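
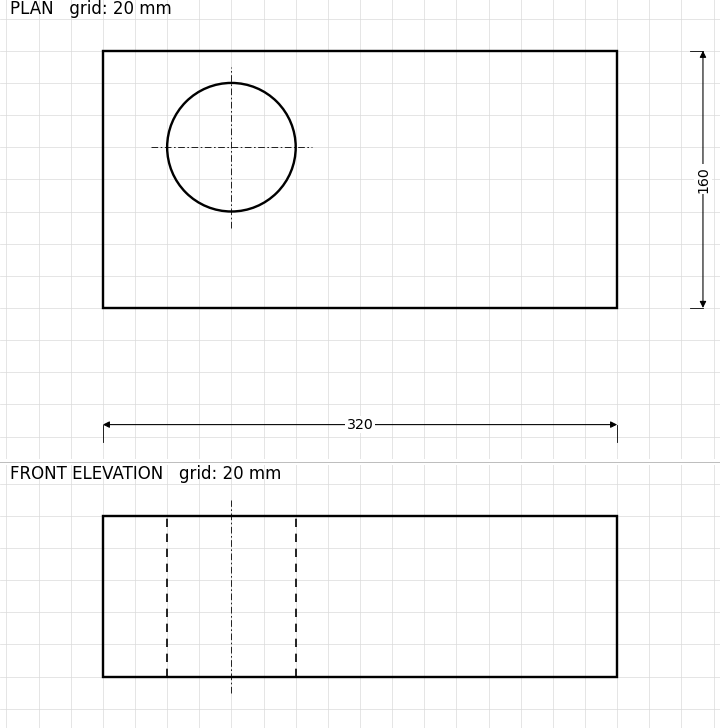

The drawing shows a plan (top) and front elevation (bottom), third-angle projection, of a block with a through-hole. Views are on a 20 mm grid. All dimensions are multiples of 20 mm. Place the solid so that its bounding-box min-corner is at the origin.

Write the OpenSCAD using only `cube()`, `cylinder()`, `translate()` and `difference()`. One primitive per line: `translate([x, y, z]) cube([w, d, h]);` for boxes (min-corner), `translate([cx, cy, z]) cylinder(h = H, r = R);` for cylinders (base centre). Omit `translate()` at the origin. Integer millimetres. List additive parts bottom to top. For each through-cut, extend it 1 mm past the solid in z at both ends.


difference() {
  cube([320, 160, 100]);
  translate([80, 100, -1]) cylinder(h = 102, r = 40);
}


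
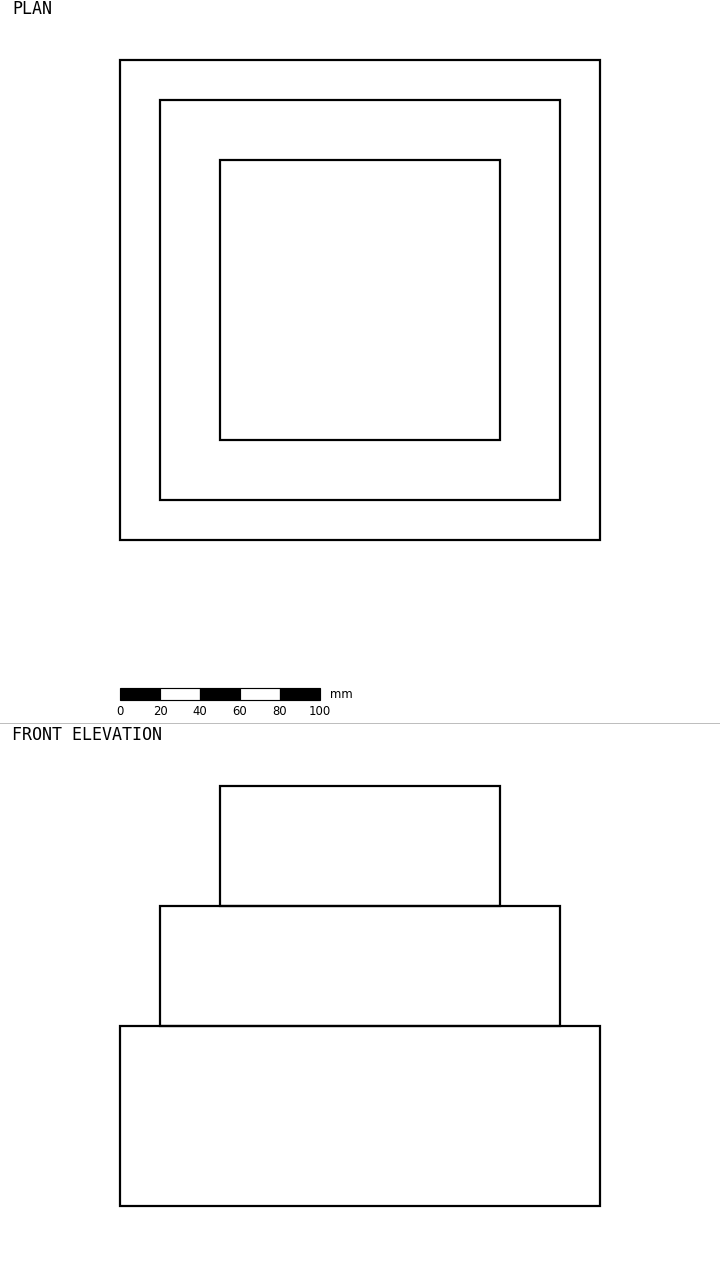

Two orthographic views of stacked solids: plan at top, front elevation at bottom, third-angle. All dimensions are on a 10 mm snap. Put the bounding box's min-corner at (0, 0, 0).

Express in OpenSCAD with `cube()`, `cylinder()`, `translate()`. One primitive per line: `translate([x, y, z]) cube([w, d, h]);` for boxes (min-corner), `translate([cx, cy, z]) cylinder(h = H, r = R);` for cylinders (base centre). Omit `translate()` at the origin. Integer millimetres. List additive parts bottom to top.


cube([240, 240, 90]);
translate([20, 20, 90]) cube([200, 200, 60]);
translate([50, 50, 150]) cube([140, 140, 60]);


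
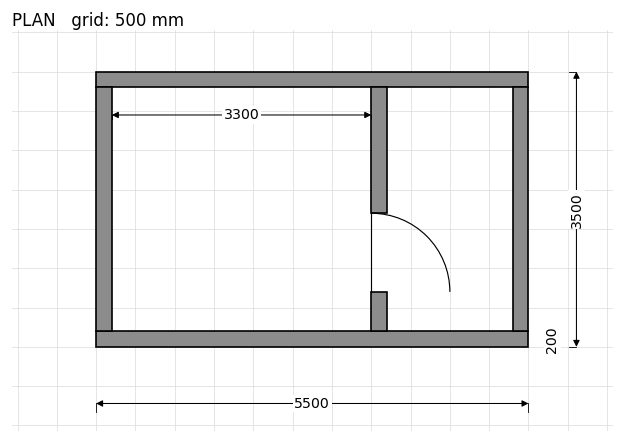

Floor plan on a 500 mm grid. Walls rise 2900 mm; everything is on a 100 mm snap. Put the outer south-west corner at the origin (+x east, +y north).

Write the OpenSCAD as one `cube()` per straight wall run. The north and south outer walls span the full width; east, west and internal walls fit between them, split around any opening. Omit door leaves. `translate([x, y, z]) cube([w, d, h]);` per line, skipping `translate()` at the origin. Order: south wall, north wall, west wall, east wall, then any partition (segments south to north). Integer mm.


cube([5500, 200, 2900]);
translate([0, 3300, 0]) cube([5500, 200, 2900]);
translate([0, 200, 0]) cube([200, 3100, 2900]);
translate([5300, 200, 0]) cube([200, 3100, 2900]);
translate([3500, 200, 0]) cube([200, 500, 2900]);
translate([3500, 1700, 0]) cube([200, 1600, 2900]);


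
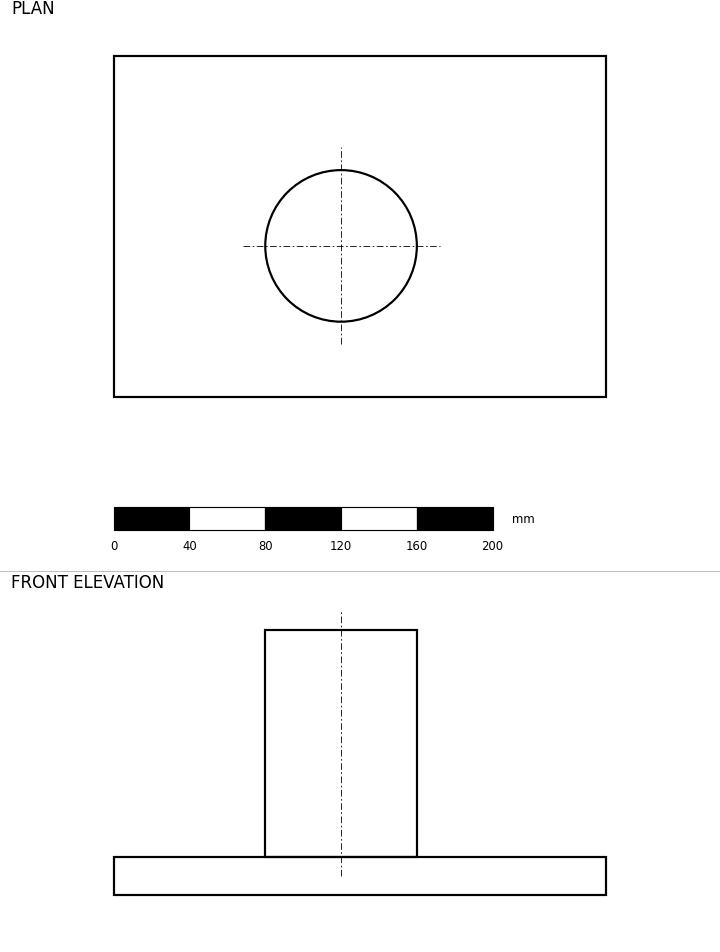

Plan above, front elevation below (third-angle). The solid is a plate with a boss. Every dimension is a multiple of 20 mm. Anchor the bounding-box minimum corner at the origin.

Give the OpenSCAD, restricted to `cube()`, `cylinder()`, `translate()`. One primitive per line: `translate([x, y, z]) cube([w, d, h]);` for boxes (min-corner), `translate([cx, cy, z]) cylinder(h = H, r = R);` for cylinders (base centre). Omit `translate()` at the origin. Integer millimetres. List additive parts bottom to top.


cube([260, 180, 20]);
translate([120, 80, 20]) cylinder(h = 120, r = 40);


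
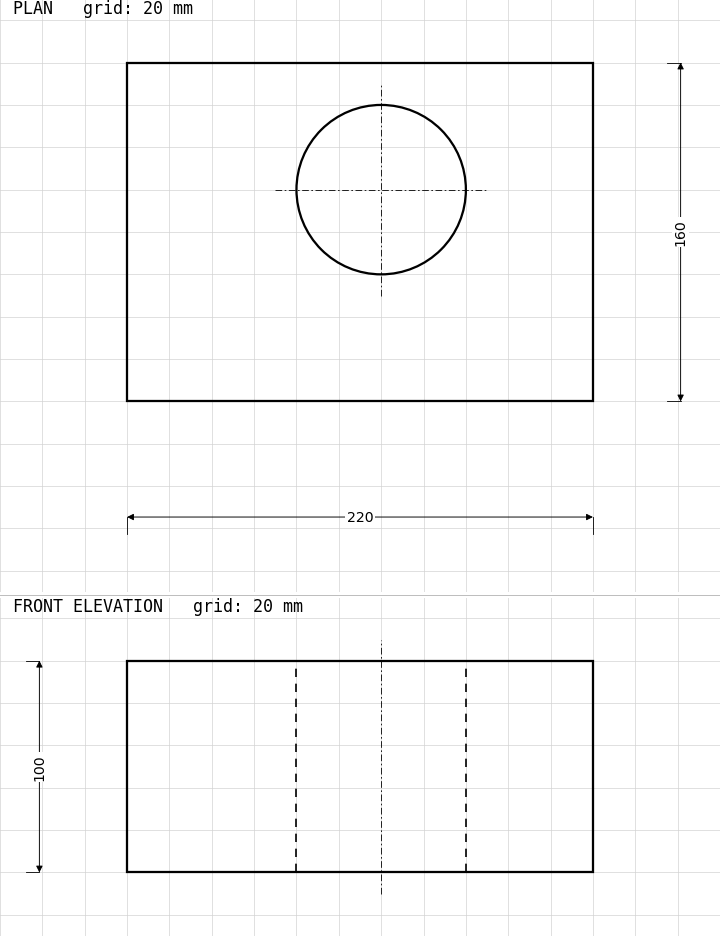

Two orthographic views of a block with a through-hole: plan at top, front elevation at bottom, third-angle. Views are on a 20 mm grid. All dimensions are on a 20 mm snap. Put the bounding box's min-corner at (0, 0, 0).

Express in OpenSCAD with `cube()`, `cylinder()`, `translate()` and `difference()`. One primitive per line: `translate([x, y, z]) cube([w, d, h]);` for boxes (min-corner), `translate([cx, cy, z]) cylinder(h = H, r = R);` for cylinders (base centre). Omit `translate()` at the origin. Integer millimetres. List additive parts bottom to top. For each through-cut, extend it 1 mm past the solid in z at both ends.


difference() {
  cube([220, 160, 100]);
  translate([120, 100, -1]) cylinder(h = 102, r = 40);
}


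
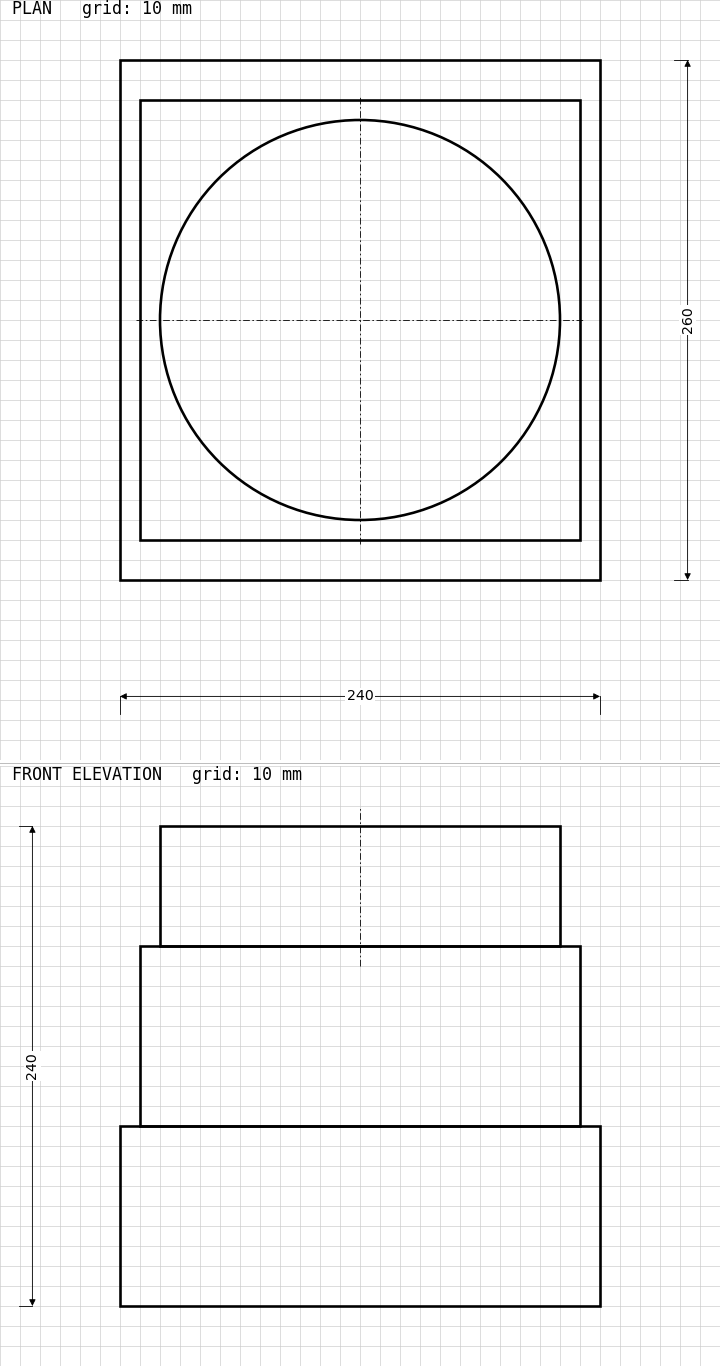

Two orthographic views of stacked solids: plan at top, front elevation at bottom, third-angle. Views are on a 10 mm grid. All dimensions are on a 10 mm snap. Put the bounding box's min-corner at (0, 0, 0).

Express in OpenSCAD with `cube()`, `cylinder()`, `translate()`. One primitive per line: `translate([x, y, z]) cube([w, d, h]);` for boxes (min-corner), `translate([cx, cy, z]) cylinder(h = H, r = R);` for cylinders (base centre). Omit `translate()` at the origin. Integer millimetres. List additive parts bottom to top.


cube([240, 260, 90]);
translate([10, 20, 90]) cube([220, 220, 90]);
translate([120, 130, 180]) cylinder(h = 60, r = 100);


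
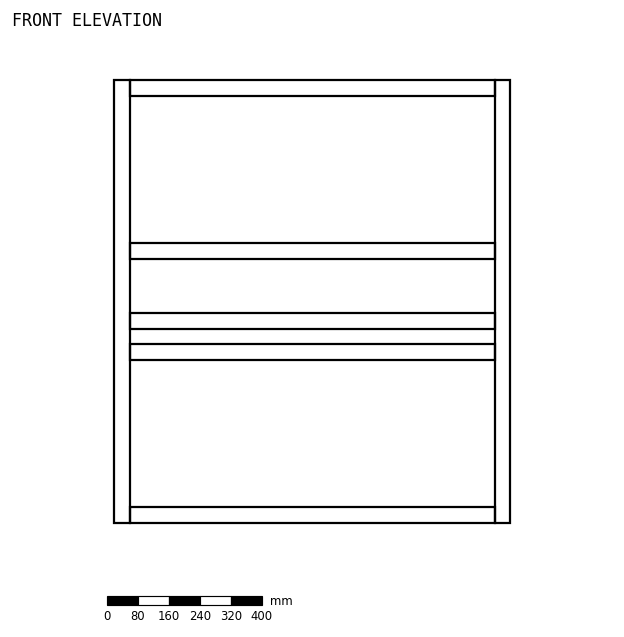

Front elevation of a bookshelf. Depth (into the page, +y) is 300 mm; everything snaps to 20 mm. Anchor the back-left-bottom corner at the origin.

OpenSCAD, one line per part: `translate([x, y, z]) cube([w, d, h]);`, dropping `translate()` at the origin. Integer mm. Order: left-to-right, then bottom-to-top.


cube([40, 300, 1140]);
translate([40, 0, 0]) cube([940, 300, 40]);
translate([40, 0, 420]) cube([940, 300, 40]);
translate([40, 0, 500]) cube([940, 300, 40]);
translate([40, 0, 680]) cube([940, 300, 40]);
translate([40, 0, 1100]) cube([940, 300, 40]);
translate([980, 0, 0]) cube([40, 300, 1140]);


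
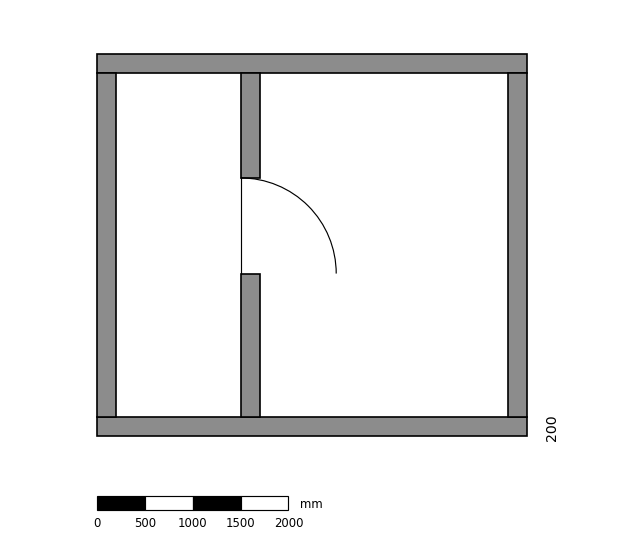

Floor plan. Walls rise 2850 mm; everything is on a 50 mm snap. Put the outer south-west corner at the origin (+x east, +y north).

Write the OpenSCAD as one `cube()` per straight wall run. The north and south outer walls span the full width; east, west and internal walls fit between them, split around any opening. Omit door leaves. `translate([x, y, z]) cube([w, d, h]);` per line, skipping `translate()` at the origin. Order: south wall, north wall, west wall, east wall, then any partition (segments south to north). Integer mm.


cube([4500, 200, 2850]);
translate([0, 3800, 0]) cube([4500, 200, 2850]);
translate([0, 200, 0]) cube([200, 3600, 2850]);
translate([4300, 200, 0]) cube([200, 3600, 2850]);
translate([1500, 200, 0]) cube([200, 1500, 2850]);
translate([1500, 2700, 0]) cube([200, 1100, 2850]);


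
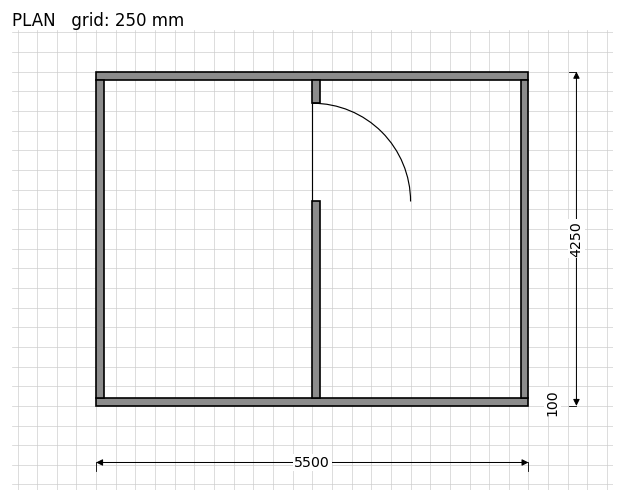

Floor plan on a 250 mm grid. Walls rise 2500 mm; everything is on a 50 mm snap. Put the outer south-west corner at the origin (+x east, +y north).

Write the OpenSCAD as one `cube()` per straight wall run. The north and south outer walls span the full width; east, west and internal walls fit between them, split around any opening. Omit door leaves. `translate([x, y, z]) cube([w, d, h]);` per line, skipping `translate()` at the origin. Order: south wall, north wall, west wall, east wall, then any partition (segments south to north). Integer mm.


cube([5500, 100, 2500]);
translate([0, 4150, 0]) cube([5500, 100, 2500]);
translate([0, 100, 0]) cube([100, 4050, 2500]);
translate([5400, 100, 0]) cube([100, 4050, 2500]);
translate([2750, 100, 0]) cube([100, 2500, 2500]);
translate([2750, 3850, 0]) cube([100, 300, 2500]);


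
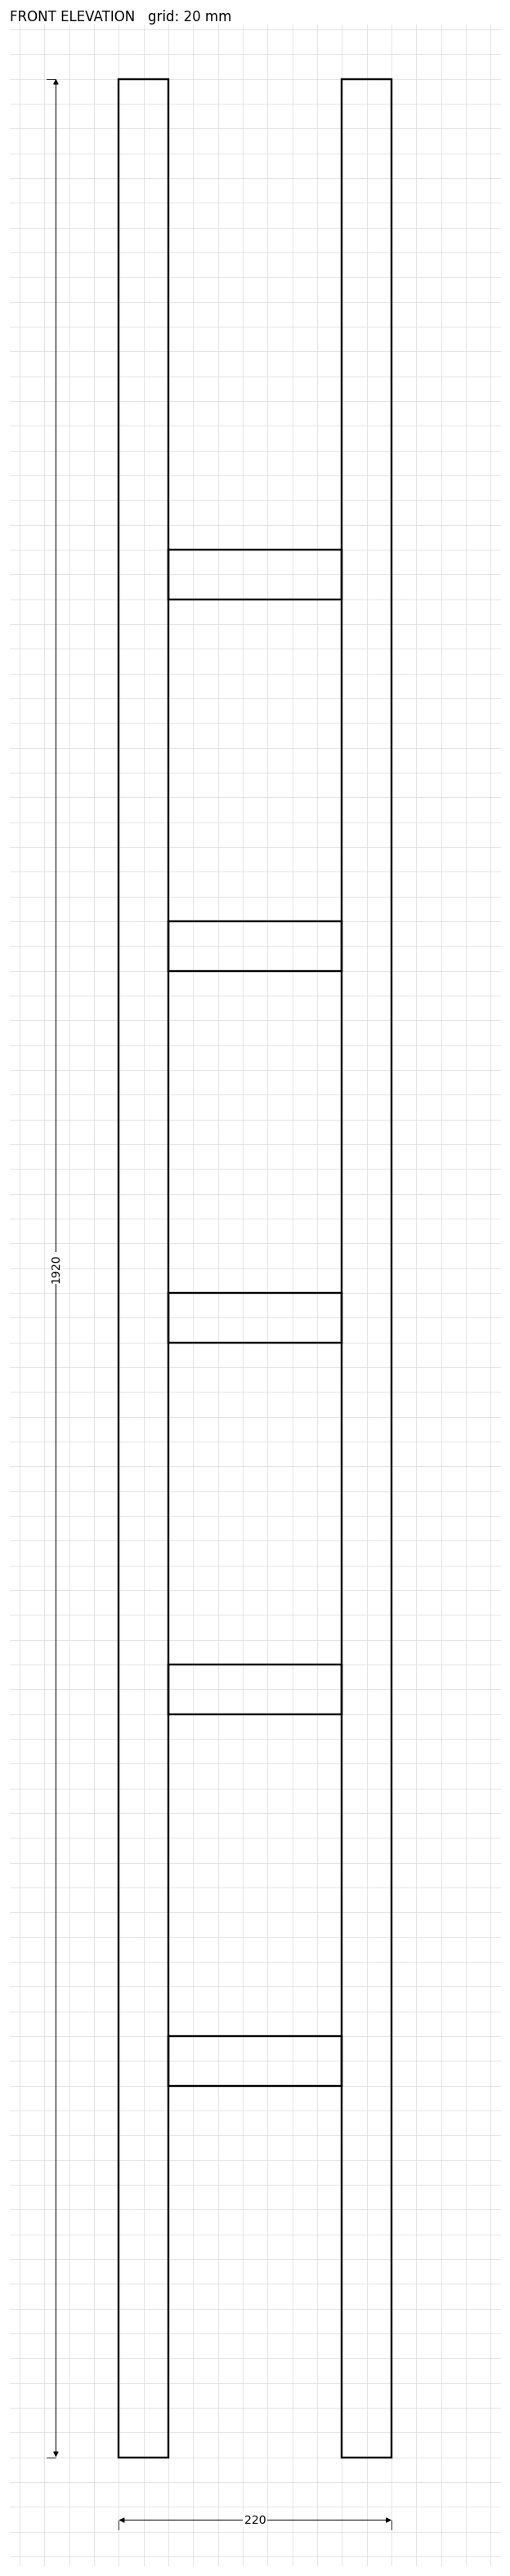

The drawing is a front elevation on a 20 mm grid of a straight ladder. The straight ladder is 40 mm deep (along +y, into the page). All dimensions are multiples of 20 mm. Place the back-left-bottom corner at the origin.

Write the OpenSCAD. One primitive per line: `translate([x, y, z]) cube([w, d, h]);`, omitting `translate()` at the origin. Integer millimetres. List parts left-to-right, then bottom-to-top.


cube([40, 40, 1920]);
translate([40, 0, 300]) cube([140, 40, 40]);
translate([40, 0, 600]) cube([140, 40, 40]);
translate([40, 0, 900]) cube([140, 40, 40]);
translate([40, 0, 1200]) cube([140, 40, 40]);
translate([40, 0, 1500]) cube([140, 40, 40]);
translate([180, 0, 0]) cube([40, 40, 1920]);


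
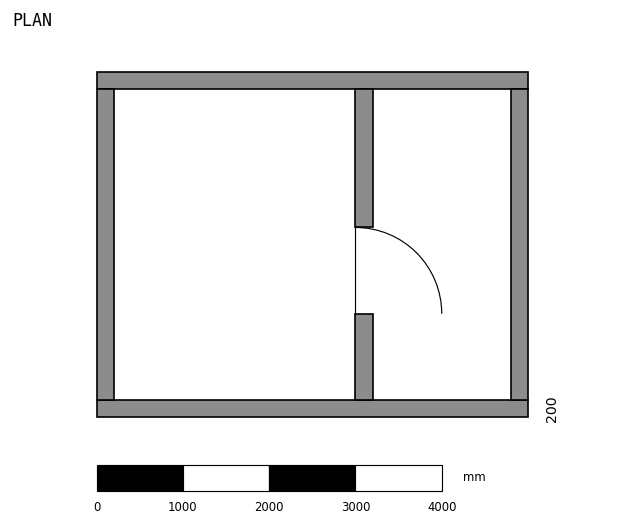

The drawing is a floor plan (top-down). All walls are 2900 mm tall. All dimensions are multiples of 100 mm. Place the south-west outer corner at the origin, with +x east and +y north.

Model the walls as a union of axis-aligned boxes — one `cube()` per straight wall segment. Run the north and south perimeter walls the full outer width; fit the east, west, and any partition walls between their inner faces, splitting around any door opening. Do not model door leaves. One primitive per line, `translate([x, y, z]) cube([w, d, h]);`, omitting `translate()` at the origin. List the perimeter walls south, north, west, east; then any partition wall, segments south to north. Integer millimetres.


cube([5000, 200, 2900]);
translate([0, 3800, 0]) cube([5000, 200, 2900]);
translate([0, 200, 0]) cube([200, 3600, 2900]);
translate([4800, 200, 0]) cube([200, 3600, 2900]);
translate([3000, 200, 0]) cube([200, 1000, 2900]);
translate([3000, 2200, 0]) cube([200, 1600, 2900]);


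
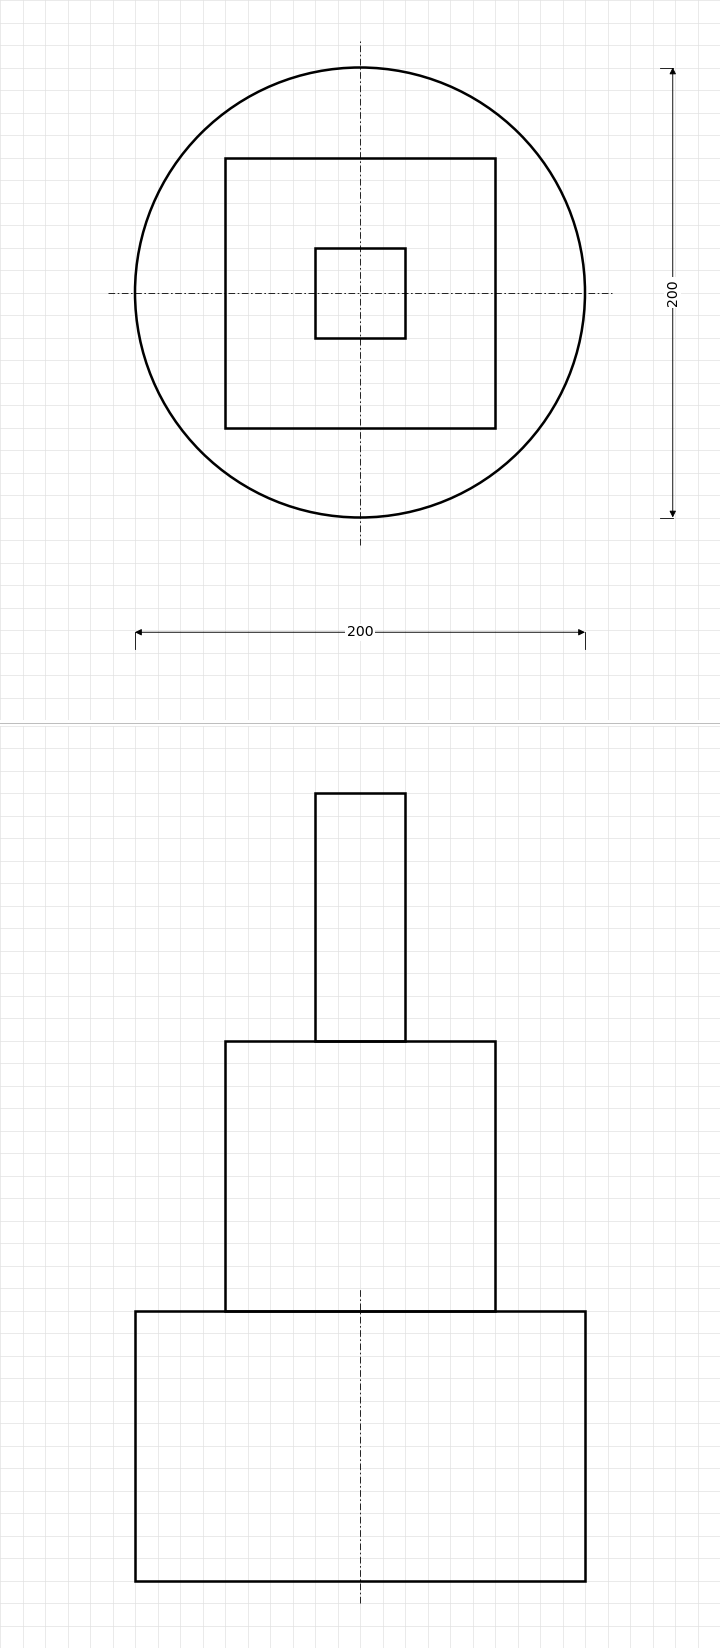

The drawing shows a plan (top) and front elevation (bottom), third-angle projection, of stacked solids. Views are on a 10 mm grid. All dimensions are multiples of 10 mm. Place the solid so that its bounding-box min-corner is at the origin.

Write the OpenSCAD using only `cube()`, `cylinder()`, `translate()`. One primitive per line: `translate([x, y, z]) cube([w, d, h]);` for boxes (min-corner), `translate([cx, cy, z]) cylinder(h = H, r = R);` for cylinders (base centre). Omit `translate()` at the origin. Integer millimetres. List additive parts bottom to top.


translate([100, 100, 0]) cylinder(h = 120, r = 100);
translate([40, 40, 120]) cube([120, 120, 120]);
translate([80, 80, 240]) cube([40, 40, 110]);


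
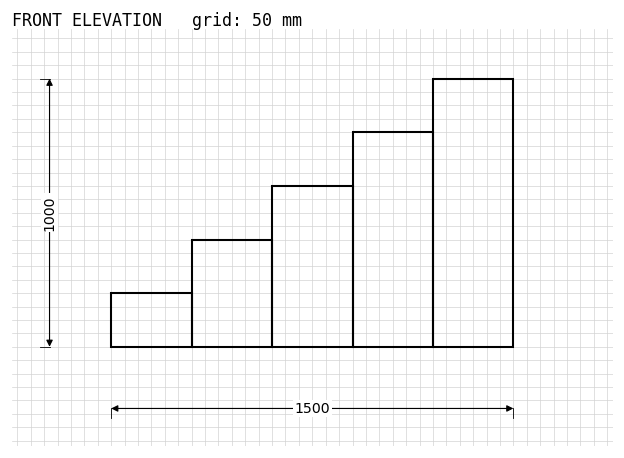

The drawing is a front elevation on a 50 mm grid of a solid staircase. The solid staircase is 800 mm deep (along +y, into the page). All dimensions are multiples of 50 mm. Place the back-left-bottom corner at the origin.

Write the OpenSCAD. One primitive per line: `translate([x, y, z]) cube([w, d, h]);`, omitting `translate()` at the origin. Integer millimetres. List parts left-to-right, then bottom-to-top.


cube([300, 800, 200]);
translate([300, 0, 0]) cube([300, 800, 400]);
translate([600, 0, 0]) cube([300, 800, 600]);
translate([900, 0, 0]) cube([300, 800, 800]);
translate([1200, 0, 0]) cube([300, 800, 1000]);


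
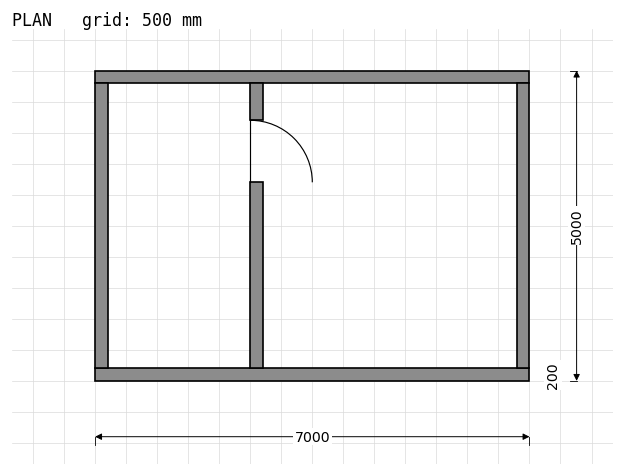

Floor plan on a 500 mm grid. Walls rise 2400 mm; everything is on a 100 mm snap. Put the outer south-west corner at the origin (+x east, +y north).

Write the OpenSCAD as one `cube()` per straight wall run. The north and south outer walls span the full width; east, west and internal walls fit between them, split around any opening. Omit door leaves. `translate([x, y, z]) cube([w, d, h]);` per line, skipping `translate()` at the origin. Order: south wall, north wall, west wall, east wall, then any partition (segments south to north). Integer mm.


cube([7000, 200, 2400]);
translate([0, 4800, 0]) cube([7000, 200, 2400]);
translate([0, 200, 0]) cube([200, 4600, 2400]);
translate([6800, 200, 0]) cube([200, 4600, 2400]);
translate([2500, 200, 0]) cube([200, 3000, 2400]);
translate([2500, 4200, 0]) cube([200, 600, 2400]);


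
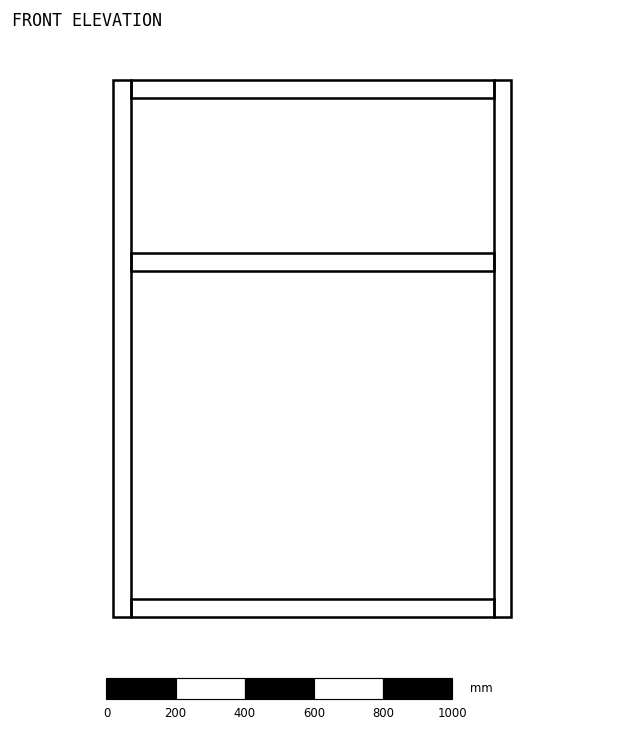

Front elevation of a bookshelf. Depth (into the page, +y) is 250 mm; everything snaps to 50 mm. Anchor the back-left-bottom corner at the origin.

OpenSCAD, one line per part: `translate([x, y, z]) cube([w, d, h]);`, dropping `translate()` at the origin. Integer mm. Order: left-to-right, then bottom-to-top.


cube([50, 250, 1550]);
translate([50, 0, 0]) cube([1050, 250, 50]);
translate([50, 0, 1000]) cube([1050, 250, 50]);
translate([50, 0, 1500]) cube([1050, 250, 50]);
translate([1100, 0, 0]) cube([50, 250, 1550]);


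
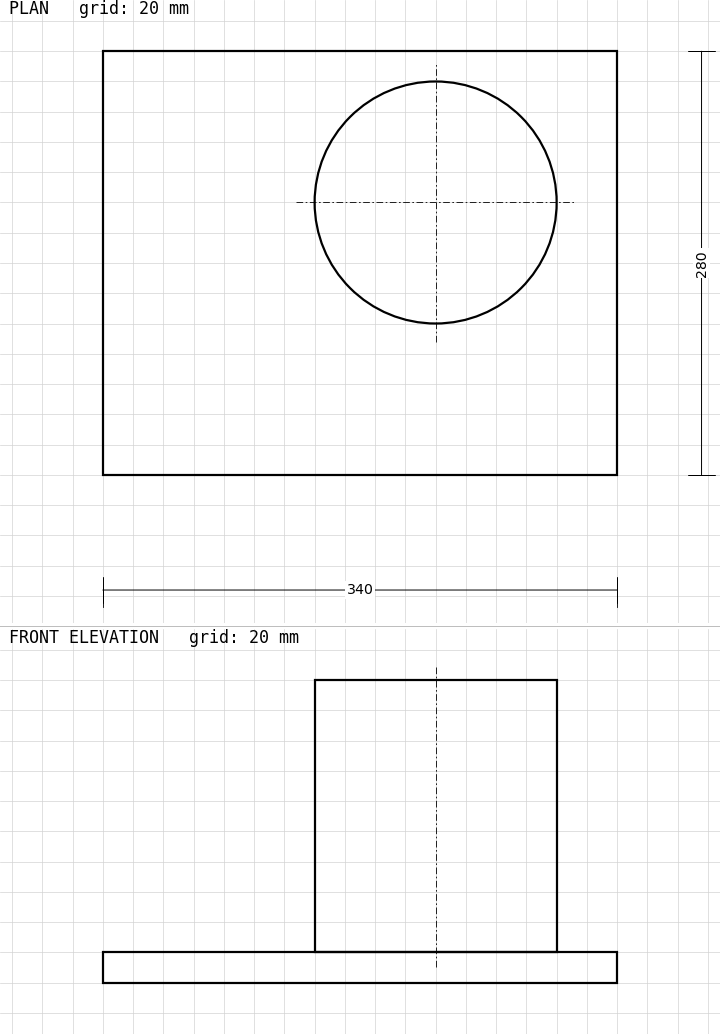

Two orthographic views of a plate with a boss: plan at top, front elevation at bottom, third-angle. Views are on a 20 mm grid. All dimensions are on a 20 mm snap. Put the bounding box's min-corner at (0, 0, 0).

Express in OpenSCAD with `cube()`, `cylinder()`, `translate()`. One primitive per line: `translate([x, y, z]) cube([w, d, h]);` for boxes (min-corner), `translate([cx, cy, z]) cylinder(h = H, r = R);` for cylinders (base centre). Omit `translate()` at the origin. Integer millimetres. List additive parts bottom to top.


cube([340, 280, 20]);
translate([220, 180, 20]) cylinder(h = 180, r = 80);


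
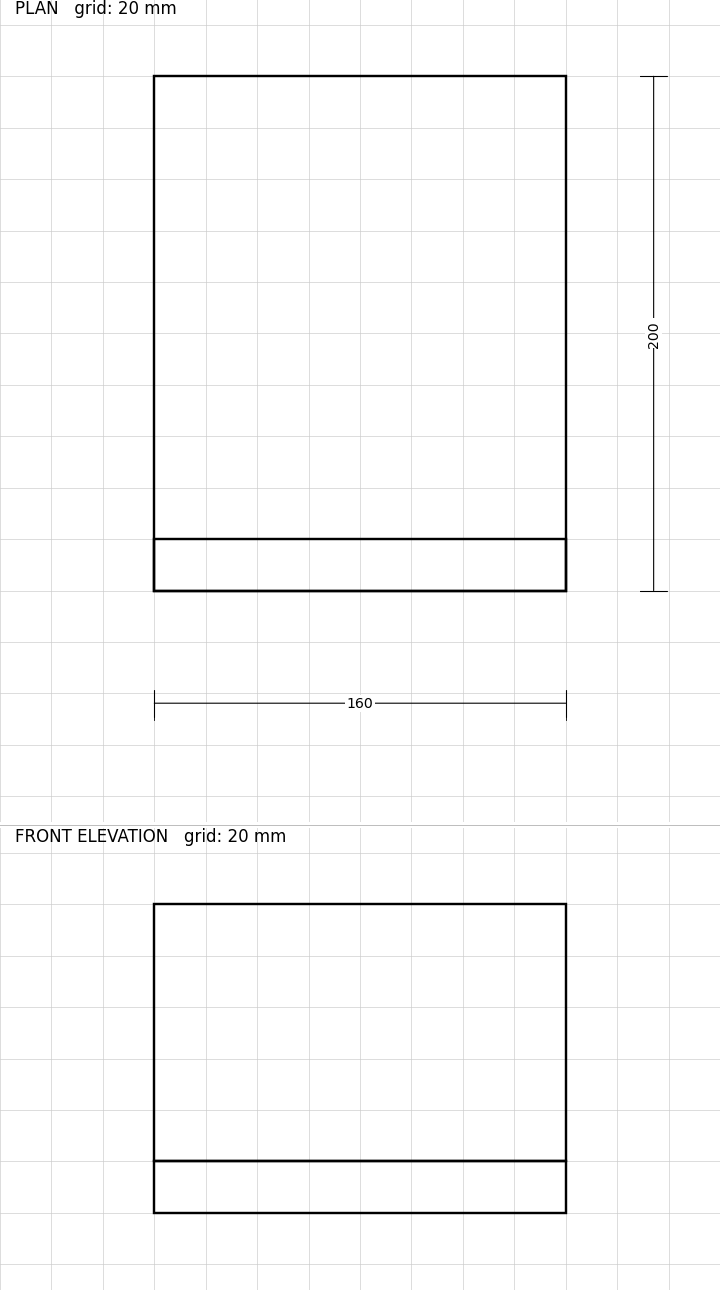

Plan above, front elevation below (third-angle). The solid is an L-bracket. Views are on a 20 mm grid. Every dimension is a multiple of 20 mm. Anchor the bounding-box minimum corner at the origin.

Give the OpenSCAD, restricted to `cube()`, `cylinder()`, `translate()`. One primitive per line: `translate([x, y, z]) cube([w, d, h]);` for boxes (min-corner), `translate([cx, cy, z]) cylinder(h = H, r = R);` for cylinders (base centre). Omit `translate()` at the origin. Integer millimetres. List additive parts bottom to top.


cube([160, 200, 20]);
translate([0, 0, 20]) cube([160, 20, 100]);


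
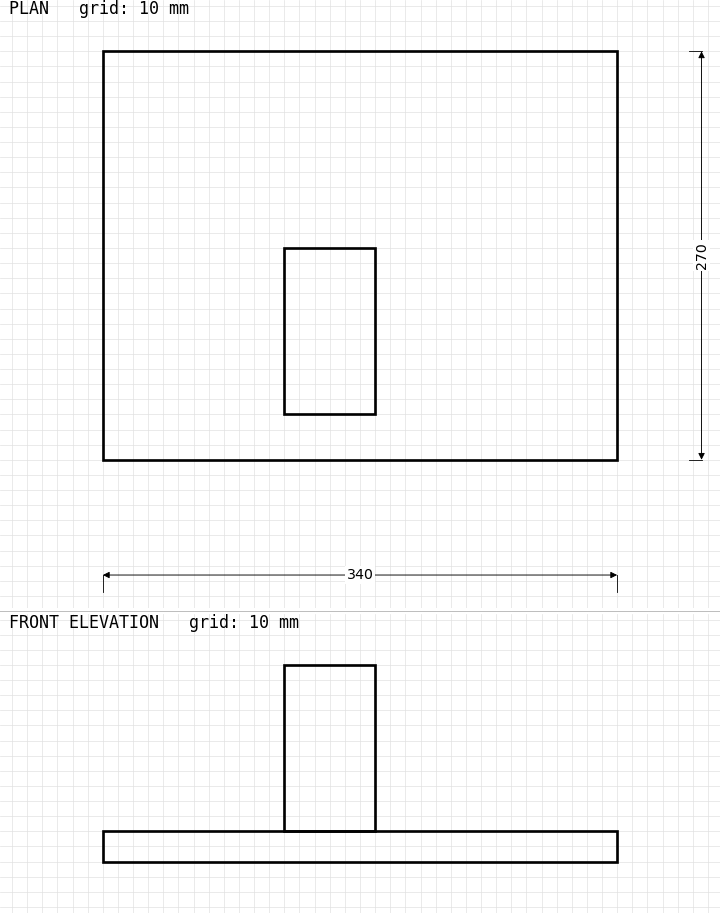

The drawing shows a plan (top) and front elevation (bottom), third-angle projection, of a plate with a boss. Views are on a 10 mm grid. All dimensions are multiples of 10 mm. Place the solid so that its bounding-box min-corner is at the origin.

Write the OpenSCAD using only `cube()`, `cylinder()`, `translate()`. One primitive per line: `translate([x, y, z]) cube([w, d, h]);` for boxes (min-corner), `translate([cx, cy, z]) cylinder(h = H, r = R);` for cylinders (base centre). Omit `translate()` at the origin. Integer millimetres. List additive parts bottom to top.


cube([340, 270, 20]);
translate([120, 30, 20]) cube([60, 110, 110]);


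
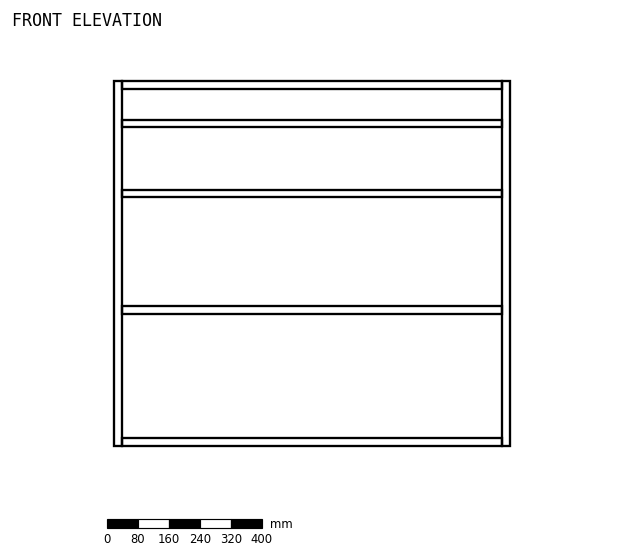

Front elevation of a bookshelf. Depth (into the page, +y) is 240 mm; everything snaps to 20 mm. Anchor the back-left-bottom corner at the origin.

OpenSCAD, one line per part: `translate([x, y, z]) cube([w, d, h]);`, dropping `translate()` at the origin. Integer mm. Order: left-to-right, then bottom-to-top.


cube([20, 240, 940]);
translate([20, 0, 0]) cube([980, 240, 20]);
translate([20, 0, 340]) cube([980, 240, 20]);
translate([20, 0, 640]) cube([980, 240, 20]);
translate([20, 0, 820]) cube([980, 240, 20]);
translate([20, 0, 920]) cube([980, 240, 20]);
translate([1000, 0, 0]) cube([20, 240, 940]);


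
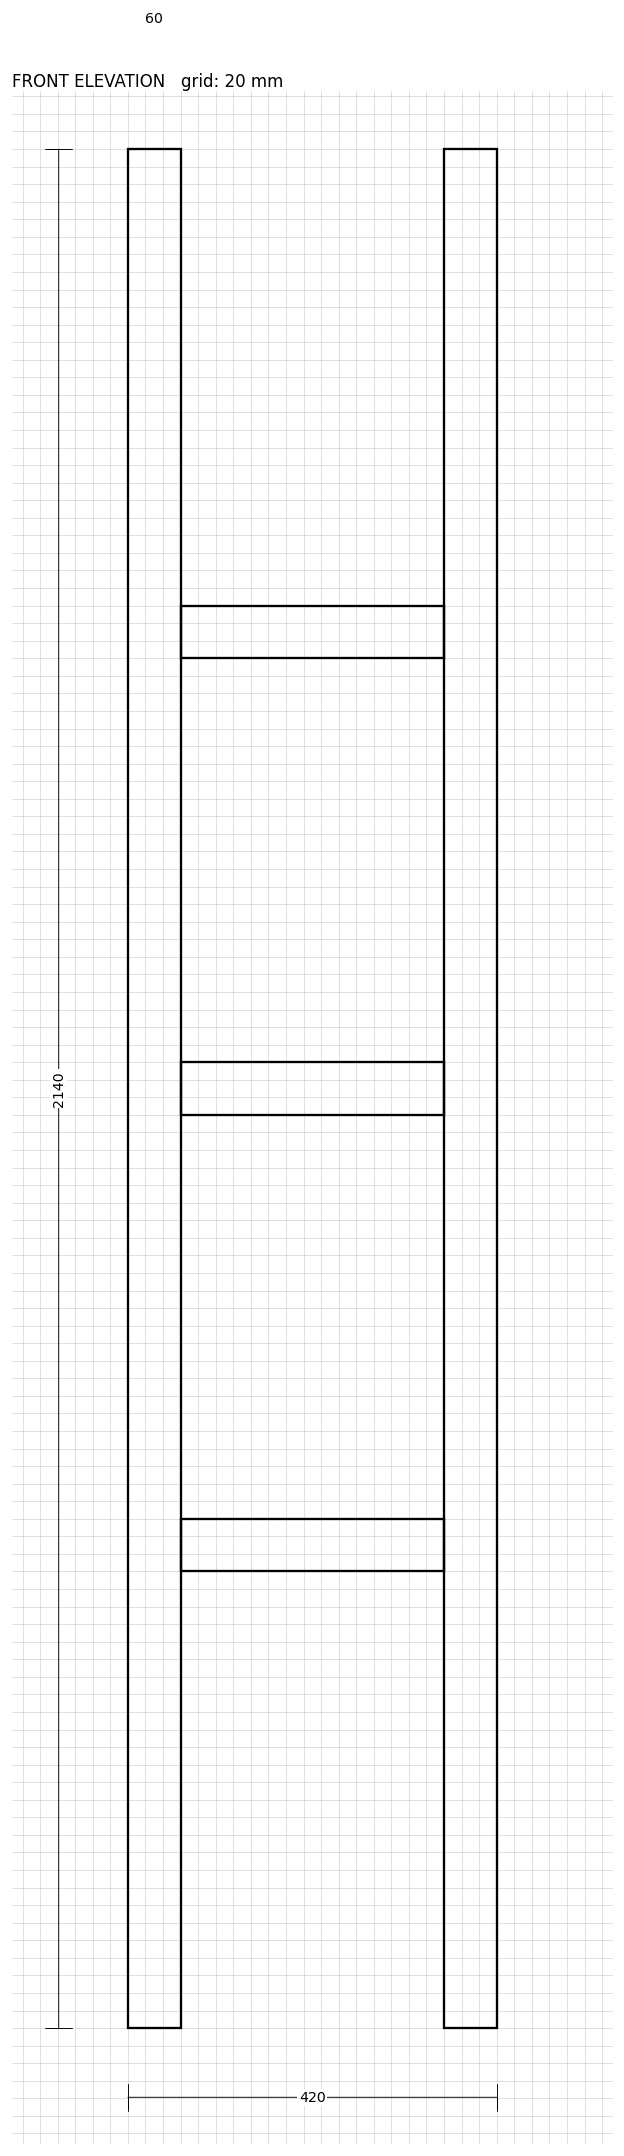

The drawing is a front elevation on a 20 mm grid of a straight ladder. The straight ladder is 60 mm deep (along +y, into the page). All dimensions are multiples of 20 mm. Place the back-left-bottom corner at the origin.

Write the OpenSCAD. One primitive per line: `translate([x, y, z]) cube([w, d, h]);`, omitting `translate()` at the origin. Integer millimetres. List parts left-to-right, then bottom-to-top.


cube([60, 60, 2140]);
translate([60, 0, 520]) cube([300, 60, 60]);
translate([60, 0, 1040]) cube([300, 60, 60]);
translate([60, 0, 1560]) cube([300, 60, 60]);
translate([360, 0, 0]) cube([60, 60, 2140]);


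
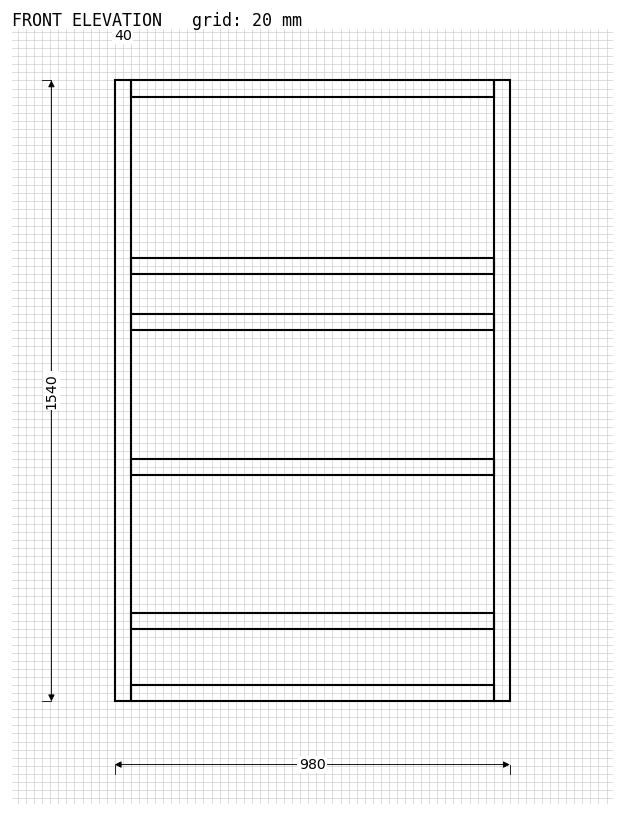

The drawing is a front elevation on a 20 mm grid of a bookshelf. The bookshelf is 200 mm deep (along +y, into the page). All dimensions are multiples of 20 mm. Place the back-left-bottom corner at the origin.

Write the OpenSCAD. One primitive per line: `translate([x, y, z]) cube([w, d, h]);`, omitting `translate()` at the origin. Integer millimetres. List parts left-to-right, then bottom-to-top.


cube([40, 200, 1540]);
translate([40, 0, 0]) cube([900, 200, 40]);
translate([40, 0, 180]) cube([900, 200, 40]);
translate([40, 0, 560]) cube([900, 200, 40]);
translate([40, 0, 920]) cube([900, 200, 40]);
translate([40, 0, 1060]) cube([900, 200, 40]);
translate([40, 0, 1500]) cube([900, 200, 40]);
translate([940, 0, 0]) cube([40, 200, 1540]);


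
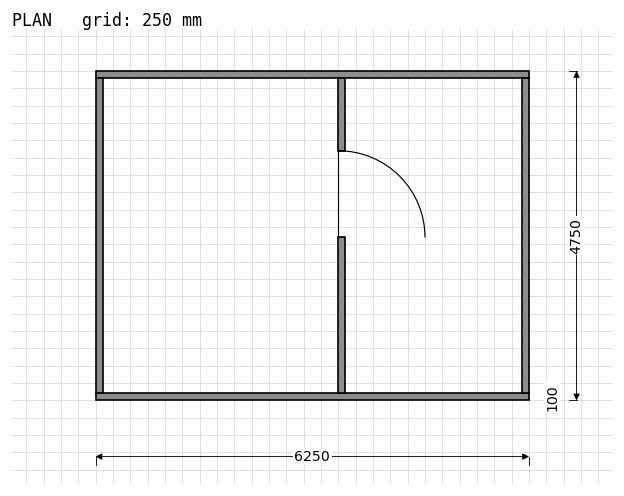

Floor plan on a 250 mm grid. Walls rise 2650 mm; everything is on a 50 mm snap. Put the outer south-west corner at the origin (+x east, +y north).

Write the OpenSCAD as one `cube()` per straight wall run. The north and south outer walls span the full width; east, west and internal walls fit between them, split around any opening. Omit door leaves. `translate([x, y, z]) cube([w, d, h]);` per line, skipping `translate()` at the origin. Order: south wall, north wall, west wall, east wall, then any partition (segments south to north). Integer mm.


cube([6250, 100, 2650]);
translate([0, 4650, 0]) cube([6250, 100, 2650]);
translate([0, 100, 0]) cube([100, 4550, 2650]);
translate([6150, 100, 0]) cube([100, 4550, 2650]);
translate([3500, 100, 0]) cube([100, 2250, 2650]);
translate([3500, 3600, 0]) cube([100, 1050, 2650]);


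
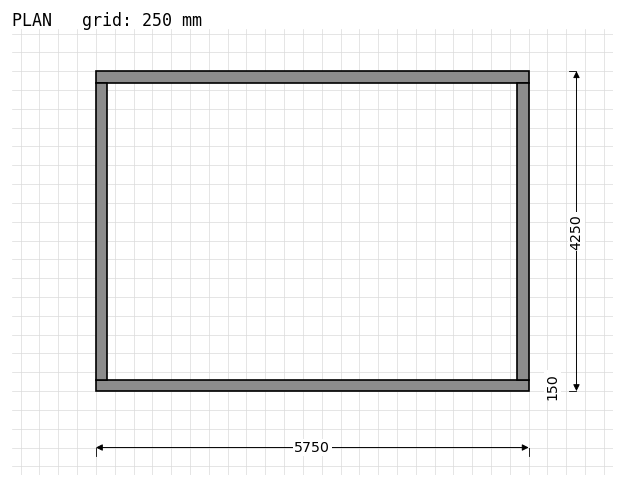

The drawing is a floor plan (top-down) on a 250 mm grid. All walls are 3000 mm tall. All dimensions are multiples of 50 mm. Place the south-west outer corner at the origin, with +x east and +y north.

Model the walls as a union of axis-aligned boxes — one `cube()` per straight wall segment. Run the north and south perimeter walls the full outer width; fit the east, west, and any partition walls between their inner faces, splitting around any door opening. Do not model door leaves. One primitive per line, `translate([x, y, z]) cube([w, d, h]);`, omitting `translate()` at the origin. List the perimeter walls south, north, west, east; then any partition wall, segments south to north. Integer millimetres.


cube([5750, 150, 3000]);
translate([0, 4100, 0]) cube([5750, 150, 3000]);
translate([0, 150, 0]) cube([150, 3950, 3000]);
translate([5600, 150, 0]) cube([150, 3950, 3000]);


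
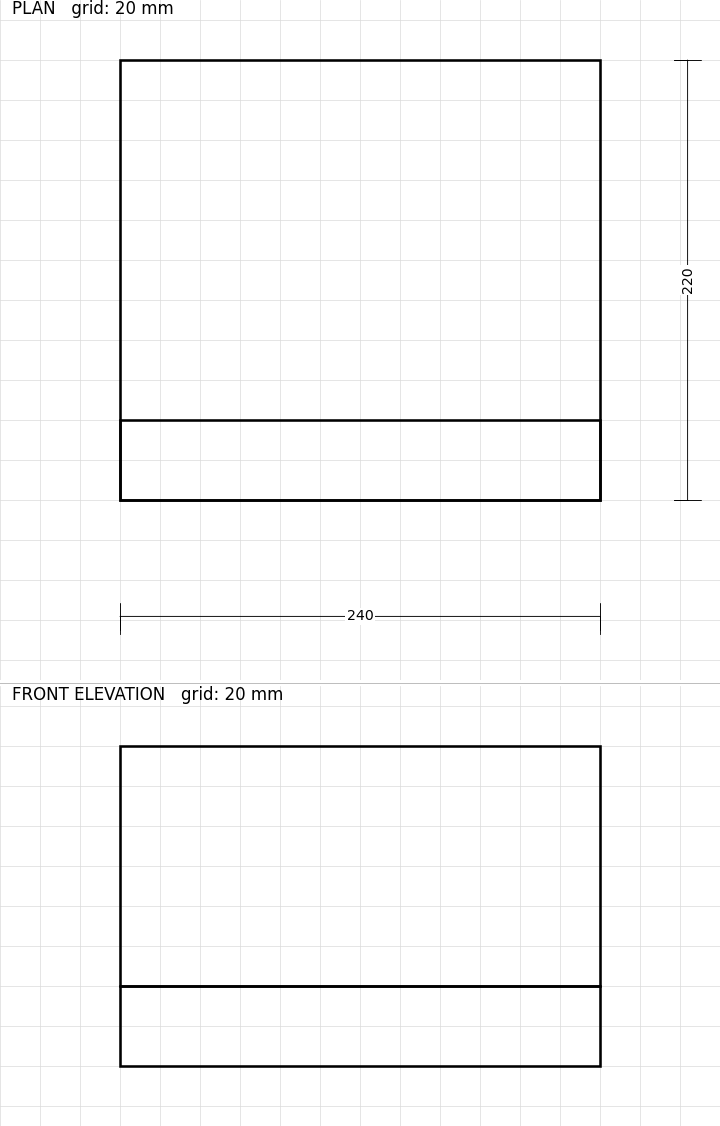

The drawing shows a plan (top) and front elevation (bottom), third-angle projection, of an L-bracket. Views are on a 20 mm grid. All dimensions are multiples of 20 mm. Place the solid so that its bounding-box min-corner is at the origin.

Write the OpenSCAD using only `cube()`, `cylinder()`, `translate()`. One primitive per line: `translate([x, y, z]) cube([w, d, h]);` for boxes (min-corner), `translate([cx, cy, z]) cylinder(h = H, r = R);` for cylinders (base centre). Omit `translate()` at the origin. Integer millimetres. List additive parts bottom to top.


cube([240, 220, 40]);
translate([0, 0, 40]) cube([240, 40, 120]);


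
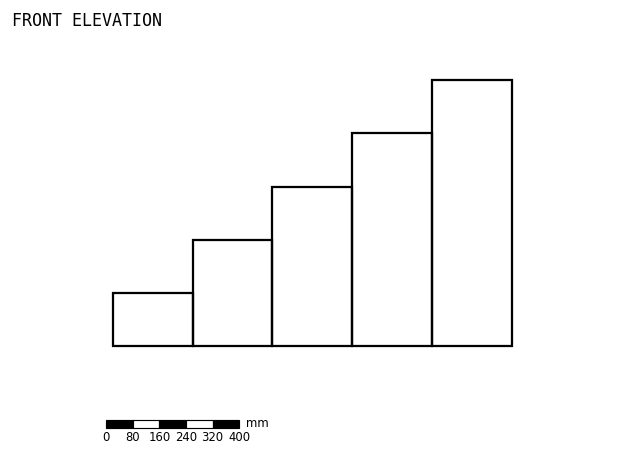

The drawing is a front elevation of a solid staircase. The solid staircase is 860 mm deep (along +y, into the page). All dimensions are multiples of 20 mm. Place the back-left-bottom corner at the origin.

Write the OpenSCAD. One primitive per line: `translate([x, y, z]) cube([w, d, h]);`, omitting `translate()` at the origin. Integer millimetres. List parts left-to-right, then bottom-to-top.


cube([240, 860, 160]);
translate([240, 0, 0]) cube([240, 860, 320]);
translate([480, 0, 0]) cube([240, 860, 480]);
translate([720, 0, 0]) cube([240, 860, 640]);
translate([960, 0, 0]) cube([240, 860, 800]);


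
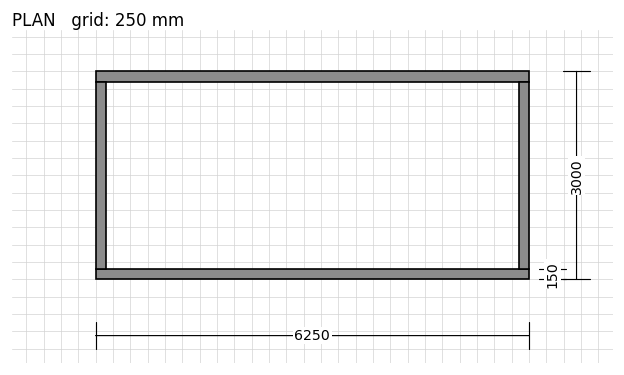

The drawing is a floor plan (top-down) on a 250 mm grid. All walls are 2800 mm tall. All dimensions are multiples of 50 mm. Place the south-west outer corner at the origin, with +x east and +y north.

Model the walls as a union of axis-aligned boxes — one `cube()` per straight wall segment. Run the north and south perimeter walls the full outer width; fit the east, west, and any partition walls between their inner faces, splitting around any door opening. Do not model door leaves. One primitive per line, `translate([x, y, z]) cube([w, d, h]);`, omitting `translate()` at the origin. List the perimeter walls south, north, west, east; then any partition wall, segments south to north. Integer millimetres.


cube([6250, 150, 2800]);
translate([0, 2850, 0]) cube([6250, 150, 2800]);
translate([0, 150, 0]) cube([150, 2700, 2800]);
translate([6100, 150, 0]) cube([150, 2700, 2800]);


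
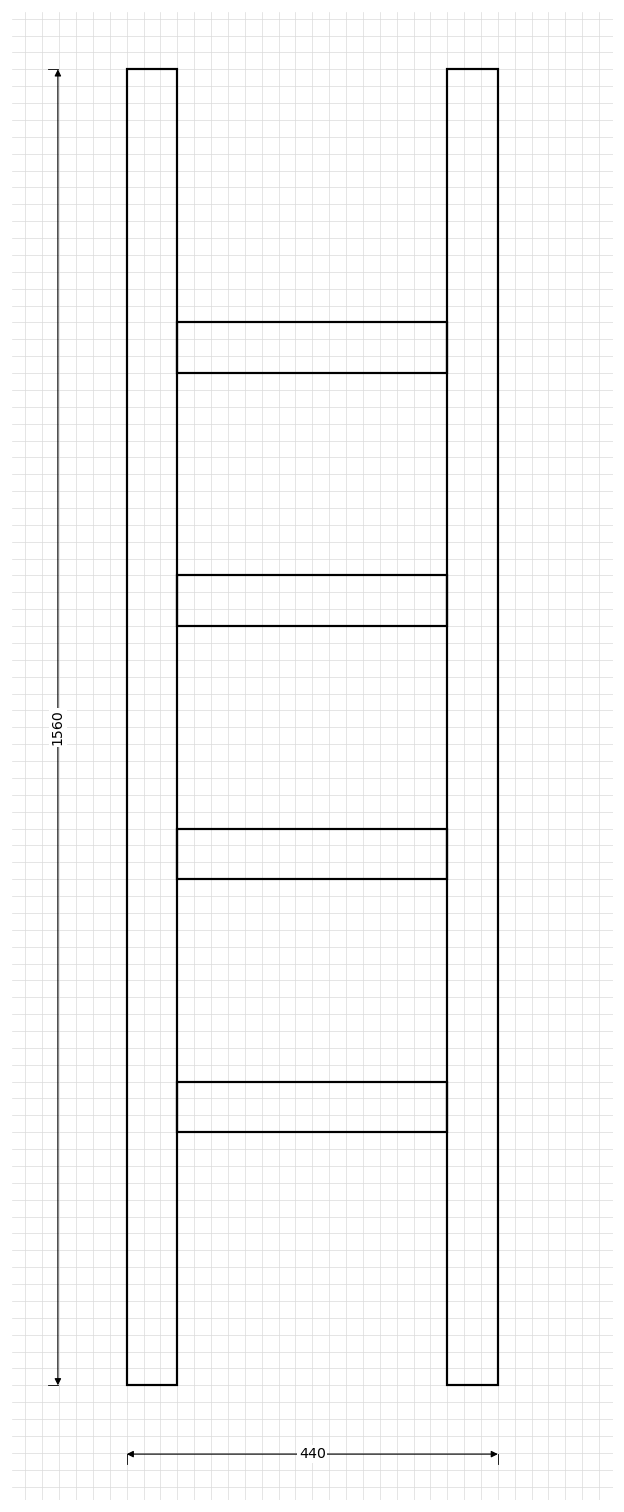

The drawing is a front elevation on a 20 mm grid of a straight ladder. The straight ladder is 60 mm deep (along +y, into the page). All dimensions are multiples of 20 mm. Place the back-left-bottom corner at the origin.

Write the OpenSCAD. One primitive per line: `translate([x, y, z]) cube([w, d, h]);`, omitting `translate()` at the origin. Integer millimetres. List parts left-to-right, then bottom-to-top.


cube([60, 60, 1560]);
translate([60, 0, 300]) cube([320, 60, 60]);
translate([60, 0, 600]) cube([320, 60, 60]);
translate([60, 0, 900]) cube([320, 60, 60]);
translate([60, 0, 1200]) cube([320, 60, 60]);
translate([380, 0, 0]) cube([60, 60, 1560]);


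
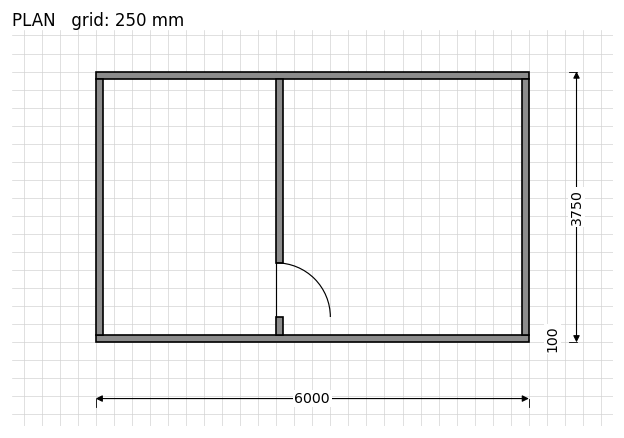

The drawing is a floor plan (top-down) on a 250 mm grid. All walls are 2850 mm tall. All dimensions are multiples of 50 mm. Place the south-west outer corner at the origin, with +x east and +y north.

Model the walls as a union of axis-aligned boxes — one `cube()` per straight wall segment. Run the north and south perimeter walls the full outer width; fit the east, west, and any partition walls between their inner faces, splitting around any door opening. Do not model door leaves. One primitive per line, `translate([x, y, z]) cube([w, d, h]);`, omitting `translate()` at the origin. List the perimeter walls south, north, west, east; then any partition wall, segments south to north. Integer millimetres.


cube([6000, 100, 2850]);
translate([0, 3650, 0]) cube([6000, 100, 2850]);
translate([0, 100, 0]) cube([100, 3550, 2850]);
translate([5900, 100, 0]) cube([100, 3550, 2850]);
translate([2500, 100, 0]) cube([100, 250, 2850]);
translate([2500, 1100, 0]) cube([100, 2550, 2850]);


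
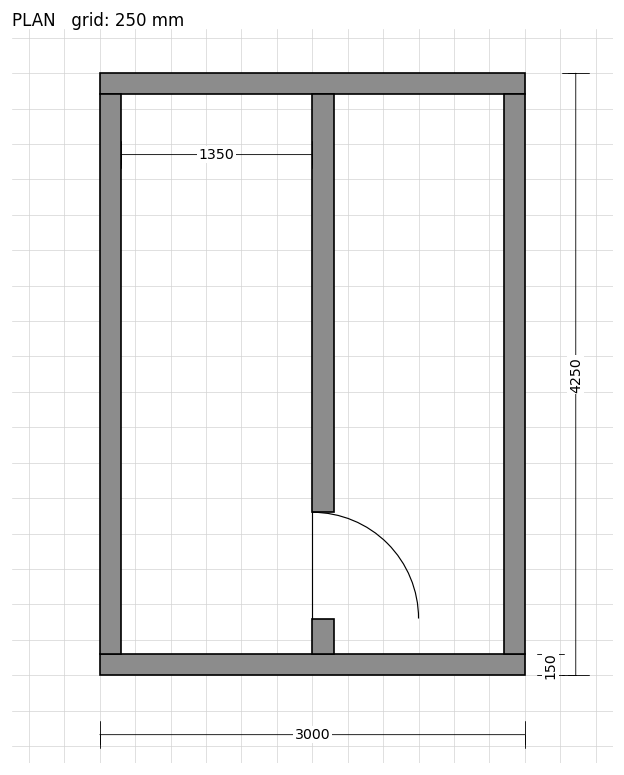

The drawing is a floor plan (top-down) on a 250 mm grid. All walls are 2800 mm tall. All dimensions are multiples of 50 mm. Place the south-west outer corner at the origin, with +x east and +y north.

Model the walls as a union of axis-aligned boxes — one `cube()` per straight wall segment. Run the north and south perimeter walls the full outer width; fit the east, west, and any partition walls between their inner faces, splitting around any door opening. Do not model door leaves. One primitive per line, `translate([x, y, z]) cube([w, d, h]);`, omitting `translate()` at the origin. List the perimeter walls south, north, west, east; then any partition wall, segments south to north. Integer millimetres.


cube([3000, 150, 2800]);
translate([0, 4100, 0]) cube([3000, 150, 2800]);
translate([0, 150, 0]) cube([150, 3950, 2800]);
translate([2850, 150, 0]) cube([150, 3950, 2800]);
translate([1500, 150, 0]) cube([150, 250, 2800]);
translate([1500, 1150, 0]) cube([150, 2950, 2800]);


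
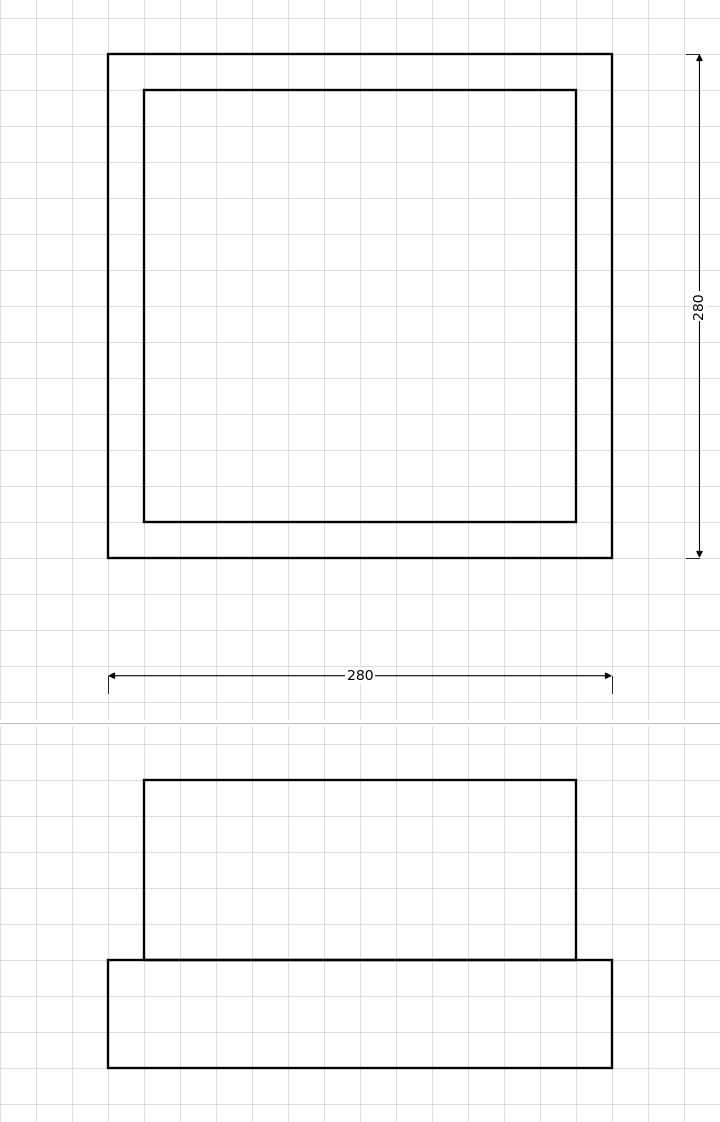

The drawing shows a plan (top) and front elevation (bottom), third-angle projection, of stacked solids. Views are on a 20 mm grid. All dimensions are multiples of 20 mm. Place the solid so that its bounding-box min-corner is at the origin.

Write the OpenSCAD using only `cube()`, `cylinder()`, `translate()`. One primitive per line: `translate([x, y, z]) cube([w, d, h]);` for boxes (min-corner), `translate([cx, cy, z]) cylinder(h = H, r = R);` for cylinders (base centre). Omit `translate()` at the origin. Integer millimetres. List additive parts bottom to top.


cube([280, 280, 60]);
translate([20, 20, 60]) cube([240, 240, 100]);


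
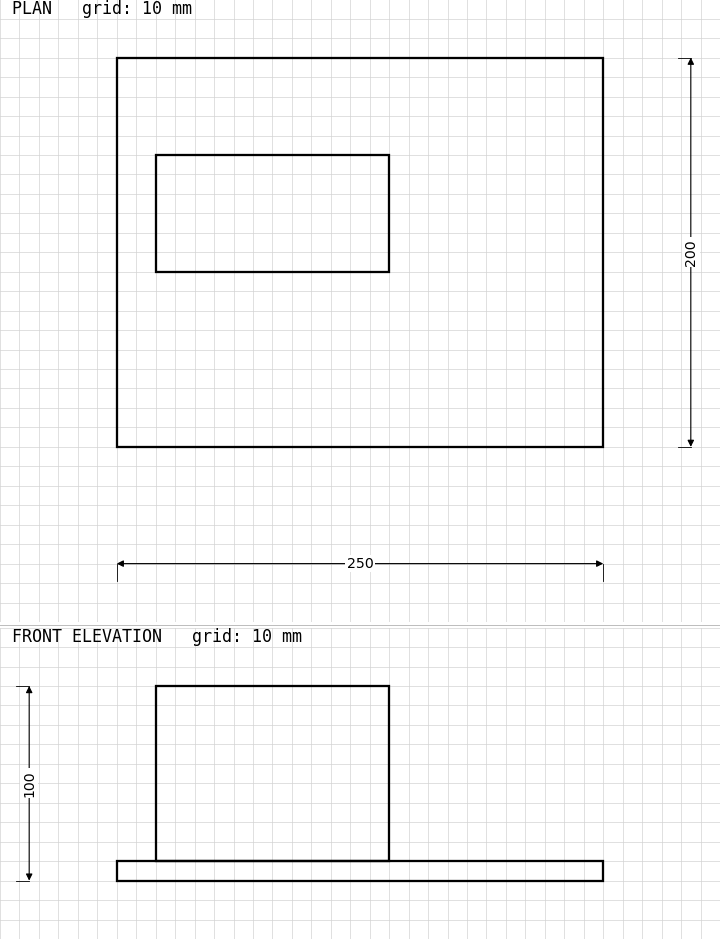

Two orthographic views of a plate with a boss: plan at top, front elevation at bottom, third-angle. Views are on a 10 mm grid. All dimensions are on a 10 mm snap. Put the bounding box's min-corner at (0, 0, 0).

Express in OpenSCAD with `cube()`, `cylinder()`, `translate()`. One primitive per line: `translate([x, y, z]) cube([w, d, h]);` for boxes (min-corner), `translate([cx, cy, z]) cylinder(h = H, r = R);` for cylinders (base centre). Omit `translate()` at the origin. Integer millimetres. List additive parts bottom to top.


cube([250, 200, 10]);
translate([20, 90, 10]) cube([120, 60, 90]);


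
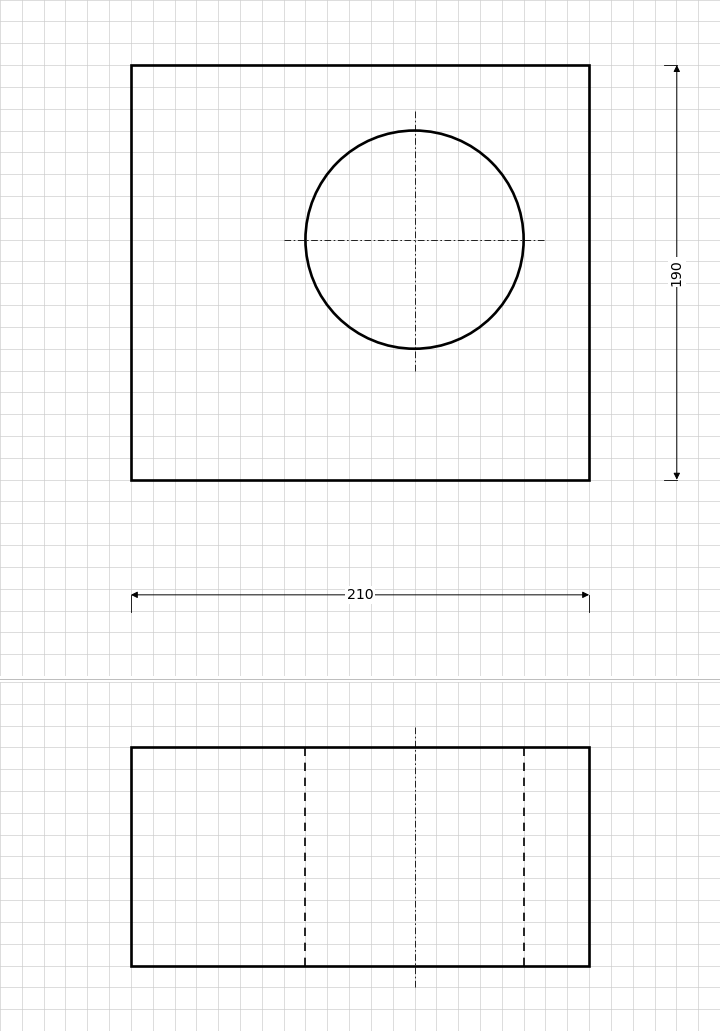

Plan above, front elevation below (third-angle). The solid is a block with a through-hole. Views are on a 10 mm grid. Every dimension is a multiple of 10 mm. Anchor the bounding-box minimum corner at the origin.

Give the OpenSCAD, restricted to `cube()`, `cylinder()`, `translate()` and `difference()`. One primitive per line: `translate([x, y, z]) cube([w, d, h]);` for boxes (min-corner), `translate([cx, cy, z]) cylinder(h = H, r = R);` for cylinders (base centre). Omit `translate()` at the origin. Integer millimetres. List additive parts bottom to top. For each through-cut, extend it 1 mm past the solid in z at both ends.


difference() {
  cube([210, 190, 100]);
  translate([130, 110, -1]) cylinder(h = 102, r = 50);
}


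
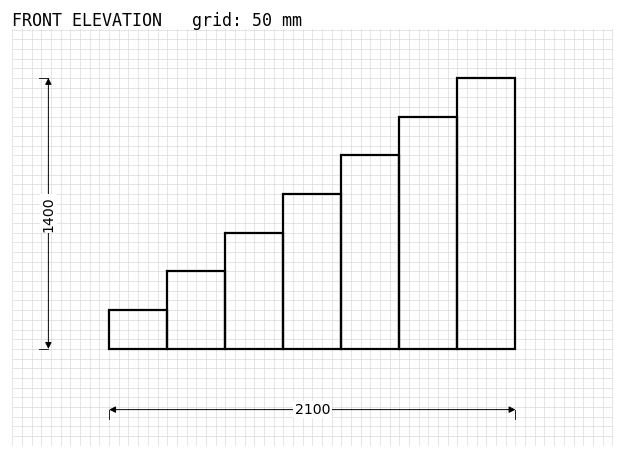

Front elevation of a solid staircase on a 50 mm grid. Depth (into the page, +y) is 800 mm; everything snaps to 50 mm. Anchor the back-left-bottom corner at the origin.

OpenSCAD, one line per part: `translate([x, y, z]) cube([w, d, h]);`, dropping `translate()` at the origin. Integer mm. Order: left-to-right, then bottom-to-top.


cube([300, 800, 200]);
translate([300, 0, 0]) cube([300, 800, 400]);
translate([600, 0, 0]) cube([300, 800, 600]);
translate([900, 0, 0]) cube([300, 800, 800]);
translate([1200, 0, 0]) cube([300, 800, 1000]);
translate([1500, 0, 0]) cube([300, 800, 1200]);
translate([1800, 0, 0]) cube([300, 800, 1400]);


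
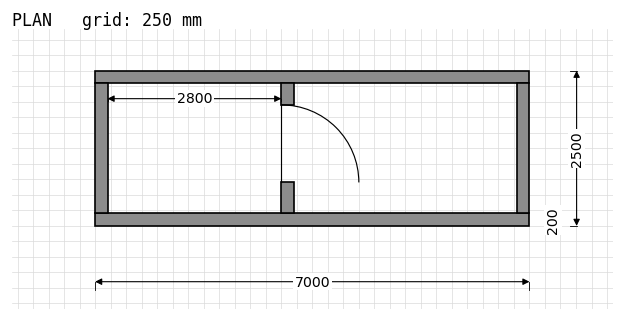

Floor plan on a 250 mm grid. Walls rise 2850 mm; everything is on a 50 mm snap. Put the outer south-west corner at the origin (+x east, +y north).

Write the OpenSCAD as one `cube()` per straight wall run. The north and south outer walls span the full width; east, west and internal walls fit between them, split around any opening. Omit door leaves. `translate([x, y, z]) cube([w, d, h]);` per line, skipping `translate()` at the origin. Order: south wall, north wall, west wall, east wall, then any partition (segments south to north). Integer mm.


cube([7000, 200, 2850]);
translate([0, 2300, 0]) cube([7000, 200, 2850]);
translate([0, 200, 0]) cube([200, 2100, 2850]);
translate([6800, 200, 0]) cube([200, 2100, 2850]);
translate([3000, 200, 0]) cube([200, 500, 2850]);
translate([3000, 1950, 0]) cube([200, 350, 2850]);


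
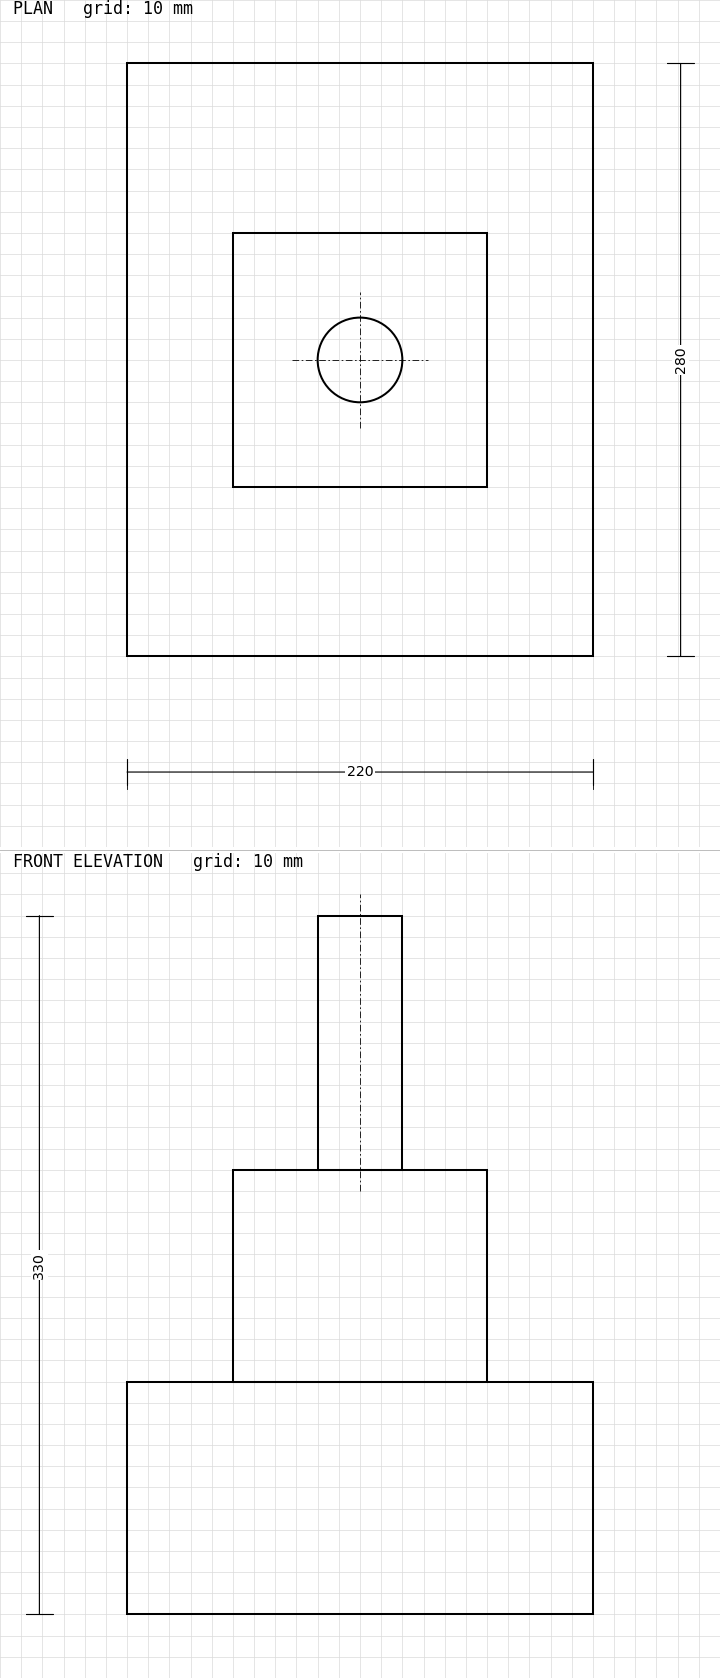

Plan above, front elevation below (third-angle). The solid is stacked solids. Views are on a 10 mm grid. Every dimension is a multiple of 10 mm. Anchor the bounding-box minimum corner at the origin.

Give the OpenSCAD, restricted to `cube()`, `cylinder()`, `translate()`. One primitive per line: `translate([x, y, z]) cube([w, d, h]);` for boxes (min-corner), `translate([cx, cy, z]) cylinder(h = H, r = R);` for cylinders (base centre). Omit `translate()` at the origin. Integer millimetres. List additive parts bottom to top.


cube([220, 280, 110]);
translate([50, 80, 110]) cube([120, 120, 100]);
translate([110, 140, 210]) cylinder(h = 120, r = 20);


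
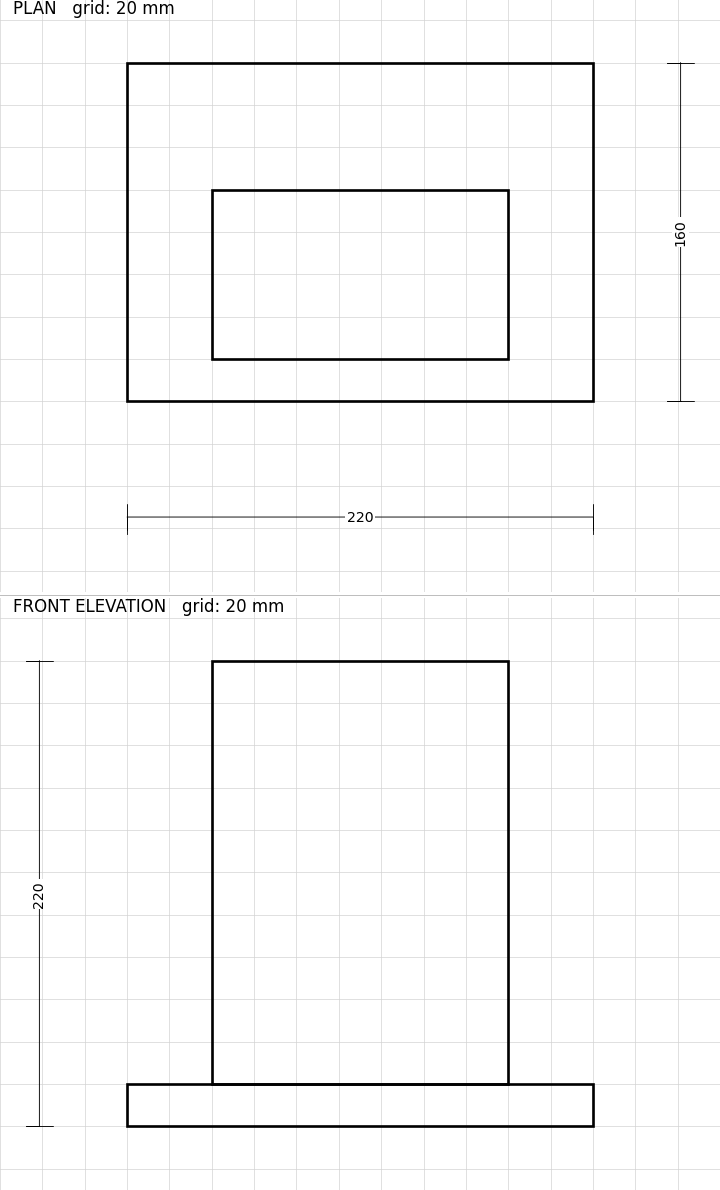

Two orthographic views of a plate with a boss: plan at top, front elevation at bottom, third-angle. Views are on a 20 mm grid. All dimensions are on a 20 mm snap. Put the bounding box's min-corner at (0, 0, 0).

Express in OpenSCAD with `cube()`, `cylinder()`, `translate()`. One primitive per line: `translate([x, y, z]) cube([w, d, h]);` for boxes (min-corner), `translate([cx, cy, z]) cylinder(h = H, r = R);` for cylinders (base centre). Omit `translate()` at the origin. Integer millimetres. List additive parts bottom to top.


cube([220, 160, 20]);
translate([40, 20, 20]) cube([140, 80, 200]);
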